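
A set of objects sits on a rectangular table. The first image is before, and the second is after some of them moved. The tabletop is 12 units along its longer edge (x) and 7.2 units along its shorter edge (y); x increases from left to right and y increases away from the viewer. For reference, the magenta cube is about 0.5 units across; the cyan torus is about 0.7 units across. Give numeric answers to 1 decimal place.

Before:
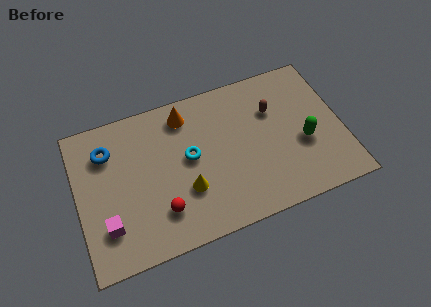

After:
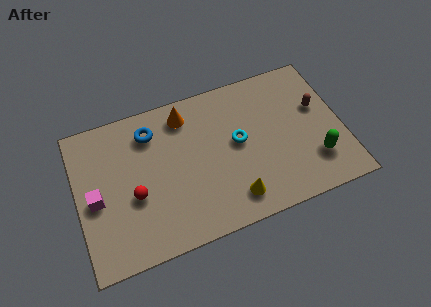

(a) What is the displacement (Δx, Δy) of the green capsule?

(0.4, -1.0)

The green capsule was at about (10.2, 2.9) and moved to about (10.6, 1.9).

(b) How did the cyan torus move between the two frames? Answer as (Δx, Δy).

(2.2, 0.0)

The cyan torus started near (5.1, 3.9) and ended near (7.3, 3.9).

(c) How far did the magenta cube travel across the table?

1.5

From (1.2, 1.9) to (0.8, 3.3), the magenta cube covered √(0.4² + 1.4²) ≈ 1.5 units.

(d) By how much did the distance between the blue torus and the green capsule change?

-1.0

Before: roughly 9.1 units apart; after: 8.1. That's 1.0 units closer together.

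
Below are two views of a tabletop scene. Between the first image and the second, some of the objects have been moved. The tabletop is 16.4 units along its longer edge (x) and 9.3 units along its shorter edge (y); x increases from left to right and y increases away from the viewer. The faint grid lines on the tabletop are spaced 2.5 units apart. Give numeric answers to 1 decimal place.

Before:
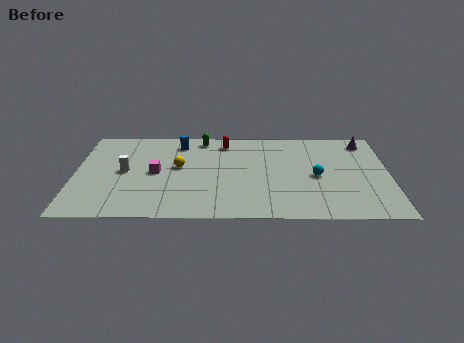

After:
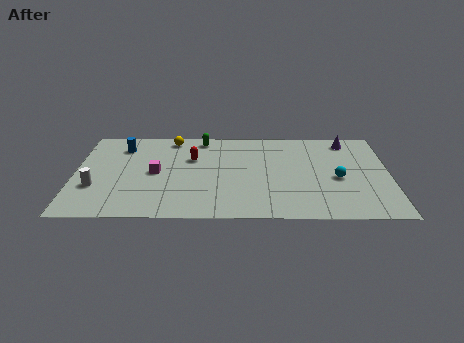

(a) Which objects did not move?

the magenta cube and the green capsule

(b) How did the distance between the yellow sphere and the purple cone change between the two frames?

-0.9

The distance was about 10.2 in the first image and 9.3 in the second, so they moved 0.9 units closer together.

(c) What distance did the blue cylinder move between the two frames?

3.0

From (5.4, 7.7) to (2.4, 7.3), the blue cylinder covered √(3.0² + 0.4²) ≈ 3.0 units.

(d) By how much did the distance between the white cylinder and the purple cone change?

+1.1

They were about 13.0 units apart before and 14.1 after — 1.1 units further apart.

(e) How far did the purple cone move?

0.9

The purple cone moved from about (15.2, 7.9) to (14.3, 8.0), a distance of √(0.9² + 0.1²) ≈ 0.9.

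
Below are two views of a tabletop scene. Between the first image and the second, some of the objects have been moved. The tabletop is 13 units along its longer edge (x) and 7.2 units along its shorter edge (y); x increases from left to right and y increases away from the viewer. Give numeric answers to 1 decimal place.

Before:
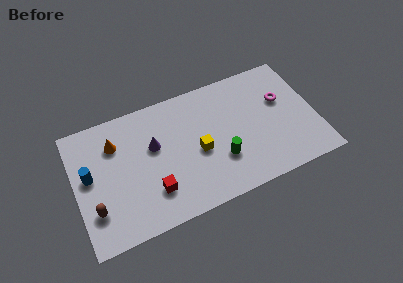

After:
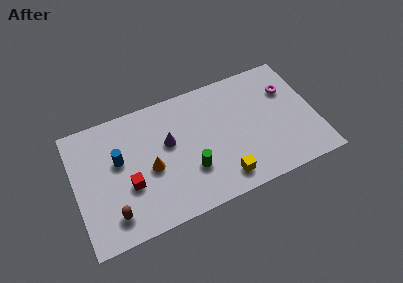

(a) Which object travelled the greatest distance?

the orange cone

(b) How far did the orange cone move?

2.7

The orange cone moved from about (2.3, 5.3) to (4.0, 3.2), a distance of √(1.7² + 2.1²) ≈ 2.7.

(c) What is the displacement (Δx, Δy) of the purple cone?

(0.8, -0.1)

The purple cone started near (4.3, 4.4) and ended near (5.1, 4.3).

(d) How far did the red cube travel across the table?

1.4

From (4.0, 1.9) to (2.8, 2.7), the red cube covered √(1.2² + 0.8²) ≈ 1.4 units.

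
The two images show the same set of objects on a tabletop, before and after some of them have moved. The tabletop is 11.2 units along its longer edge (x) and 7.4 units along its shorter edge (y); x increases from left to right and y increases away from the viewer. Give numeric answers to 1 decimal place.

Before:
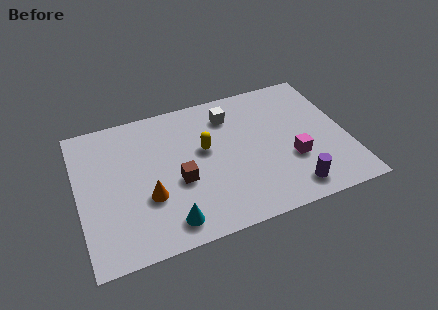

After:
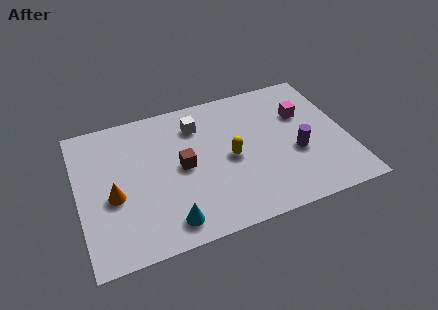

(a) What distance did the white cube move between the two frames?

1.4

From (6.5, 5.8) to (5.1, 5.7), the white cube covered √(1.4² + 0.1²) ≈ 1.4 units.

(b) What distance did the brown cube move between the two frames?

0.7

The brown cube moved from about (4.1, 3.0) to (4.3, 3.7), a distance of √(0.2² + 0.7²) ≈ 0.7.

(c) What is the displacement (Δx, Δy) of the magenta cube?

(0.7, 2.3)

The magenta cube started near (8.8, 2.6) and ended near (9.5, 4.9).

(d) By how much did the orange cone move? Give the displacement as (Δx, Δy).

(-1.4, 0.5)

From the two frames, the orange cone sits at roughly (2.8, 2.6) before and (1.4, 3.1) after.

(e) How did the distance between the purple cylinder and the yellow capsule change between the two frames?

-1.8

They were about 4.6 units apart before and 2.8 after — 1.8 units closer together.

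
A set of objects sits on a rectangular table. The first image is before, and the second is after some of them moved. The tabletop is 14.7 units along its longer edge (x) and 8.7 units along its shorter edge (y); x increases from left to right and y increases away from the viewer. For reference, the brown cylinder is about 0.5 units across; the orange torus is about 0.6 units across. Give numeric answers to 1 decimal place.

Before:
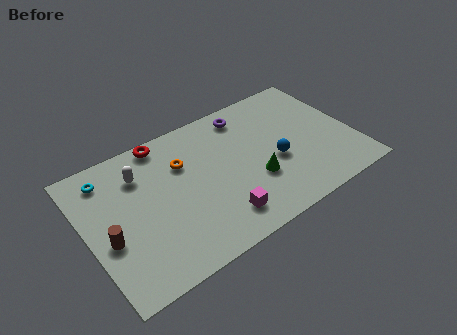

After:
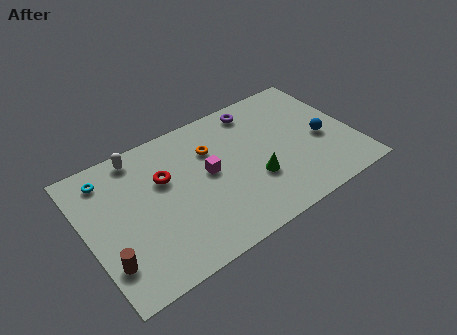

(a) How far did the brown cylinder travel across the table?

1.3

From (1.0, 3.5) to (0.8, 2.2), the brown cylinder covered √(0.2² + 1.3²) ≈ 1.3 units.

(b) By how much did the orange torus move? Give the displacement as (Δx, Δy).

(1.6, 0.1)

The orange torus was at about (5.5, 6.0) and moved to about (7.1, 6.1).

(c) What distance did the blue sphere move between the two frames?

2.7

The blue sphere moved from about (10.3, 3.6) to (13.0, 3.8), a distance of √(2.7² + 0.2²) ≈ 2.7.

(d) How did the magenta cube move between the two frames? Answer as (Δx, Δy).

(-0.1, 3.0)

The magenta cube started near (6.8, 1.7) and ended near (6.7, 4.7).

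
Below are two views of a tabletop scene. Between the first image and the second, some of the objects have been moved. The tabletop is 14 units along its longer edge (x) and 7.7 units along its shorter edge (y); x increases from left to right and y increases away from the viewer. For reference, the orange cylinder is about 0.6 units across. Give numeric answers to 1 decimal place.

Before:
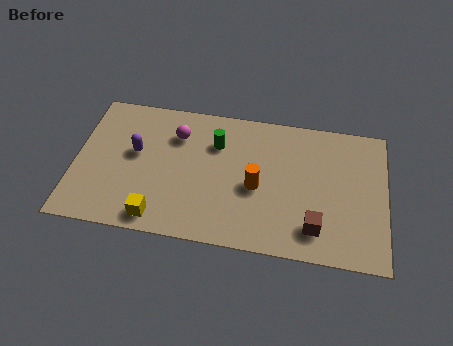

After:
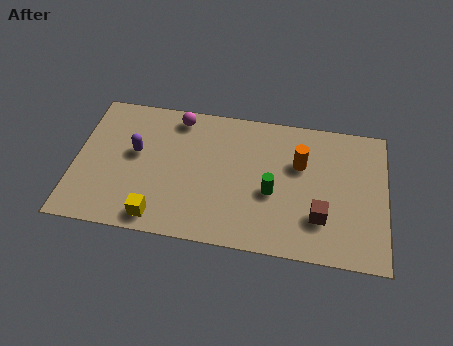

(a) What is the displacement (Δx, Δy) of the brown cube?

(0.2, 0.6)

From the two frames, the brown cube sits at roughly (10.9, 1.6) before and (11.1, 2.2) after.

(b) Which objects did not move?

the yellow cube and the purple capsule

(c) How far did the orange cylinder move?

2.5

From (8.2, 3.4) to (10.1, 5.0), the orange cylinder covered √(1.9² + 1.6²) ≈ 2.5 units.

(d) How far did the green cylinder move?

3.5

The green cylinder was near (6.3, 5.5) before and (8.9, 3.2) after, so it travelled √(2.6² + 2.3²) ≈ 3.5 units.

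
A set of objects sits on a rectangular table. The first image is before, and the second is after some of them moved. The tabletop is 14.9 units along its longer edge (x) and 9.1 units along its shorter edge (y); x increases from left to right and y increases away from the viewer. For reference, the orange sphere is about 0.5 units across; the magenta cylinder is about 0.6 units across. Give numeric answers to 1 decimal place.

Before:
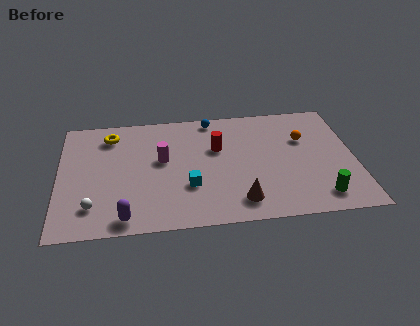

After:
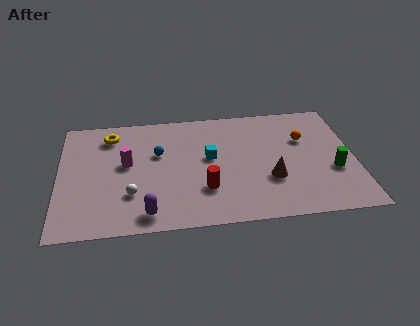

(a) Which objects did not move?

the orange sphere and the yellow torus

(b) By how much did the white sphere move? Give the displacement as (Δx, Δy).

(1.9, 0.7)

From the two frames, the white sphere sits at roughly (1.7, 2.0) before and (3.6, 2.7) after.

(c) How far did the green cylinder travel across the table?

2.1

From (13.0, 1.5) to (13.8, 3.4), the green cylinder covered √(0.8² + 1.9²) ≈ 2.1 units.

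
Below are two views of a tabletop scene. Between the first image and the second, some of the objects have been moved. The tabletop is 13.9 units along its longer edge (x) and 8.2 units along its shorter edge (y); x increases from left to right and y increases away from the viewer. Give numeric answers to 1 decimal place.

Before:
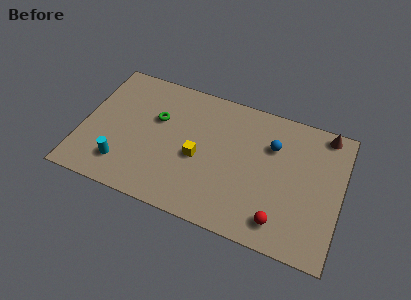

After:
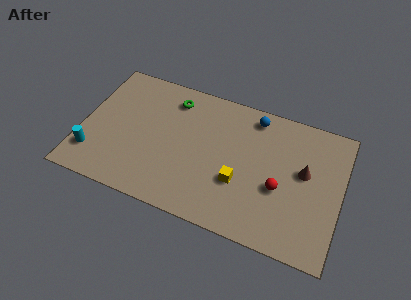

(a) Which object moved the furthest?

the brown cone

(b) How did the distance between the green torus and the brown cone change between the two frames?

-1.6

The distance was about 9.2 in the first image and 7.6 in the second, so they moved 1.6 units closer together.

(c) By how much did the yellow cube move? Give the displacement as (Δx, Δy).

(2.3, -0.7)

From the two frames, the yellow cube sits at roughly (6.3, 3.6) before and (8.6, 2.9) after.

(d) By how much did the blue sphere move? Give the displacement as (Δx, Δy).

(-1.1, 1.4)

From the two frames, the blue sphere sits at roughly (10.1, 5.7) before and (9.0, 7.1) after.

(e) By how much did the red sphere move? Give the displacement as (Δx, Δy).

(-0.2, 1.9)

The red sphere started near (10.9, 1.4) and ended near (10.7, 3.3).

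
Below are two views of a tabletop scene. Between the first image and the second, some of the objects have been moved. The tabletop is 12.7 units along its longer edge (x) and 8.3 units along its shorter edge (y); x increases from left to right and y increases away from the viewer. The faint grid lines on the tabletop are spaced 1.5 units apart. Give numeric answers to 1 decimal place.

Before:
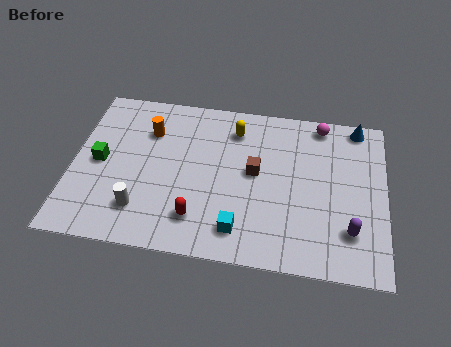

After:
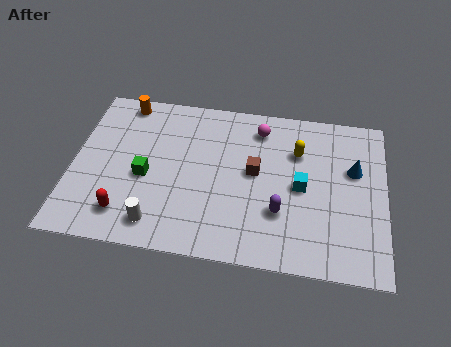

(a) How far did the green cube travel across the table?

2.0

From (1.1, 4.1) to (3.0, 3.6), the green cube covered √(1.9² + 0.5²) ≈ 2.0 units.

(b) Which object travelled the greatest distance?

the cyan cube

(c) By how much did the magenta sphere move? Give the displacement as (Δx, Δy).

(-2.5, -0.6)

From the two frames, the magenta sphere sits at roughly (10.0, 7.4) before and (7.5, 6.8) after.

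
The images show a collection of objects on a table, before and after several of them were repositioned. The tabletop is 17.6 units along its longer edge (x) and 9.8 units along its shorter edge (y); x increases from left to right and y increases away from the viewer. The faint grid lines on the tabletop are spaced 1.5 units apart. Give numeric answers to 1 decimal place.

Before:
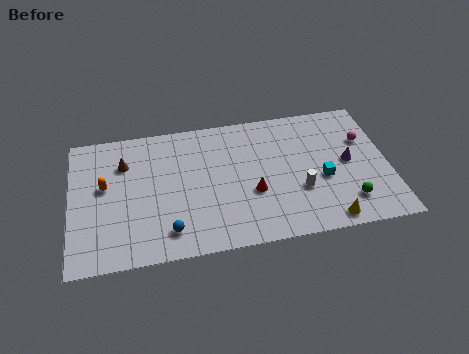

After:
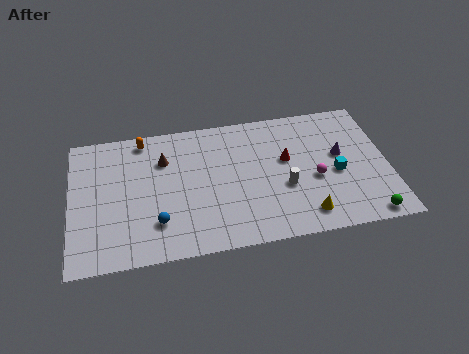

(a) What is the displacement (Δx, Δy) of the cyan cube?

(0.8, 0.3)

From the two frames, the cyan cube sits at roughly (13.9, 4.0) before and (14.7, 4.3) after.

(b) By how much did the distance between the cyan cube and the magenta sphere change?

-2.3

The distance was about 3.5 in the first image and 1.2 in the second, so they moved 2.3 units closer together.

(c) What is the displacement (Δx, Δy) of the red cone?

(2.0, 2.1)

From the two frames, the red cone sits at roughly (10.0, 3.7) before and (12.0, 5.8) after.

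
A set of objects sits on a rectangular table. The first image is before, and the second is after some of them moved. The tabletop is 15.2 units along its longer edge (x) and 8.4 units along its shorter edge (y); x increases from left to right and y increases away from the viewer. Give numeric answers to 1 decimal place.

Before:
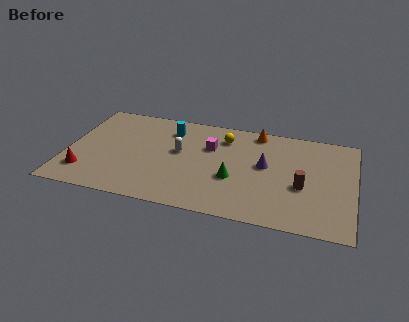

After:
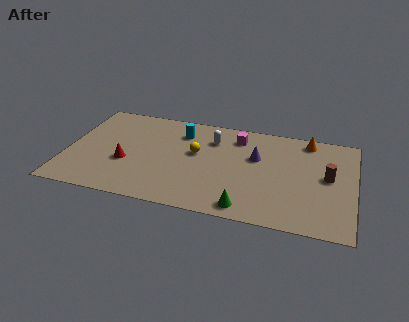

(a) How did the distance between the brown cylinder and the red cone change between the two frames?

-0.8

Before: roughly 11.5 units apart; after: 10.7. That's 0.8 units closer together.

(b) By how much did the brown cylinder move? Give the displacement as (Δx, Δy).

(1.3, 1.1)

The brown cylinder was at about (12.5, 3.4) and moved to about (13.8, 4.5).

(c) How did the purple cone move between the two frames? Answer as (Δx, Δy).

(-0.5, 0.6)

The purple cone started near (10.5, 4.7) and ended near (10.0, 5.3).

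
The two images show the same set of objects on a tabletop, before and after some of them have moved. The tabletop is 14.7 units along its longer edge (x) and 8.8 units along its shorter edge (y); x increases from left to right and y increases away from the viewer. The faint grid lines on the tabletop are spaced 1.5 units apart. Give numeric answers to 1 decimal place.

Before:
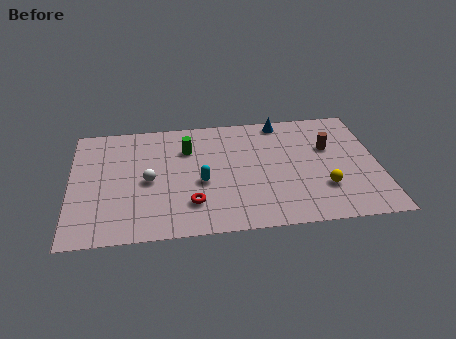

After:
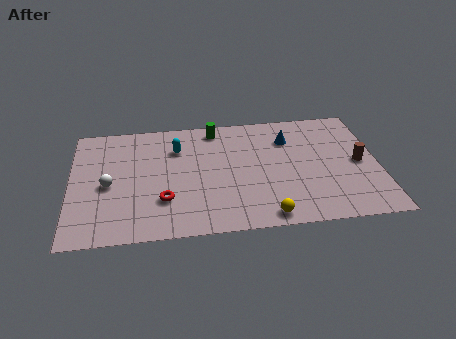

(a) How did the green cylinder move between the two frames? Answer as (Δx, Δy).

(1.4, 1.4)

The green cylinder started near (5.6, 6.3) and ended near (7.0, 7.7).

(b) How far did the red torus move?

1.4

The red torus moved from about (5.7, 2.2) to (4.4, 2.6), a distance of √(1.3² + 0.4²) ≈ 1.4.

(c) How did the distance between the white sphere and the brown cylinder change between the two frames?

+3.2

The distance was about 8.8 in the first image and 12.0 in the second, so they moved 3.2 units further apart.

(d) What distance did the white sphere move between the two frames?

1.9

The white sphere was near (3.7, 4.1) before and (1.8, 4.0) after, so it travelled √(1.9² + 0.1²) ≈ 1.9 units.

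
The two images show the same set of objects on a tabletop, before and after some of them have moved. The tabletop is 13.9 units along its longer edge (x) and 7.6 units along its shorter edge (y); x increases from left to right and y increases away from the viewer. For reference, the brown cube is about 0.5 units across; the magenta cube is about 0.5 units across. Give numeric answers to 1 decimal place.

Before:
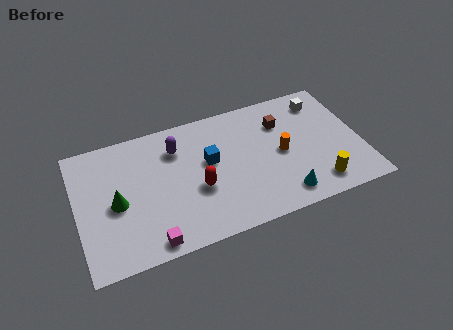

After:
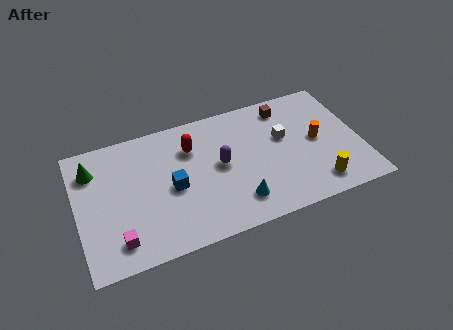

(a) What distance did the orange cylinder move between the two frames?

1.8

From (10.0, 3.7) to (11.8, 3.9), the orange cylinder covered √(1.8² + 0.2²) ≈ 1.8 units.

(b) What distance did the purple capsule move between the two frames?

2.6

From (5.0, 5.7) to (7.0, 4.0), the purple capsule covered √(2.0² + 1.7²) ≈ 2.6 units.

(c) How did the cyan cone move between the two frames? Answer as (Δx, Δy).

(-2.2, 0.4)

The cyan cone started near (9.8, 1.2) and ended near (7.6, 1.6).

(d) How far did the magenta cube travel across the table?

1.6

From (3.3, 0.8) to (1.8, 1.4), the magenta cube covered √(1.5² + 0.6²) ≈ 1.6 units.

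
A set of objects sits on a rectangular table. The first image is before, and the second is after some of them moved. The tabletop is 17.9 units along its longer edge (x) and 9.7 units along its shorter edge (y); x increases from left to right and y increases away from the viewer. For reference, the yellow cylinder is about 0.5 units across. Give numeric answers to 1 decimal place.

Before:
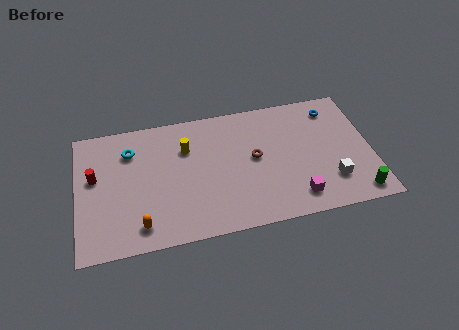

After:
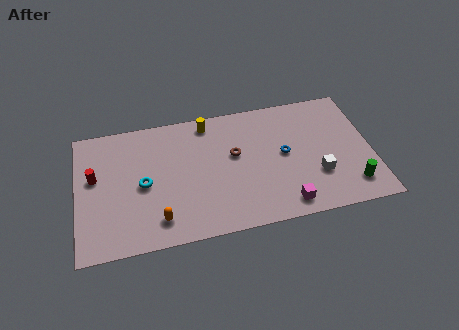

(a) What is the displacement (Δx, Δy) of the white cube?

(-0.8, 0.6)

The white cube was at about (15.3, 2.5) and moved to about (14.5, 3.1).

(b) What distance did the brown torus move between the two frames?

1.3

The brown torus moved from about (10.8, 5.2) to (9.6, 5.7), a distance of √(1.2² + 0.5²) ≈ 1.3.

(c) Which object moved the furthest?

the blue torus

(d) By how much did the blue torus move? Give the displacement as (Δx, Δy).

(-3.2, -2.9)

The blue torus was at about (15.8, 8.0) and moved to about (12.6, 5.1).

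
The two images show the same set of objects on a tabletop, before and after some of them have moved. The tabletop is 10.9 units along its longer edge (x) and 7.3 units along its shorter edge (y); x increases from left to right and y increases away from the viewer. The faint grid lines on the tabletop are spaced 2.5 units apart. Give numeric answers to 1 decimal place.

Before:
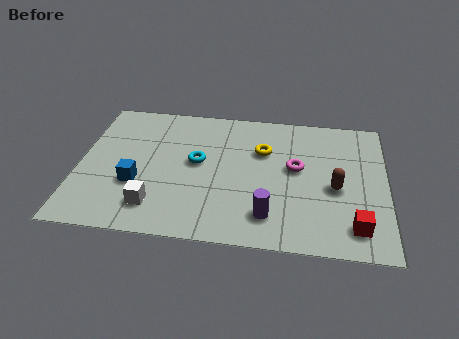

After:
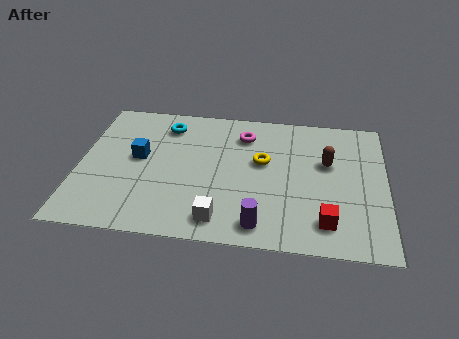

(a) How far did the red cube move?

1.0

From (9.8, 1.3) to (8.8, 1.4), the red cube covered √(1.0² + 0.1²) ≈ 1.0 units.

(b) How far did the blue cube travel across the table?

1.4

From (2.1, 2.6) to (2.1, 4.0), the blue cube covered √(0.0² + 1.4²) ≈ 1.4 units.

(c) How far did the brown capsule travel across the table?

1.3

The brown capsule moved from about (9.1, 3.2) to (8.8, 4.5), a distance of √(0.3² + 1.3²) ≈ 1.3.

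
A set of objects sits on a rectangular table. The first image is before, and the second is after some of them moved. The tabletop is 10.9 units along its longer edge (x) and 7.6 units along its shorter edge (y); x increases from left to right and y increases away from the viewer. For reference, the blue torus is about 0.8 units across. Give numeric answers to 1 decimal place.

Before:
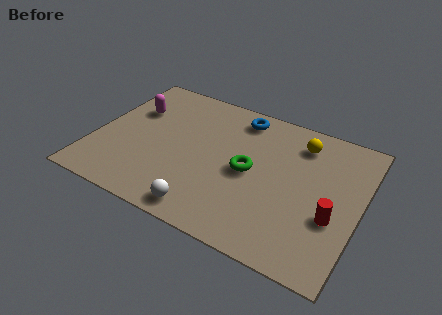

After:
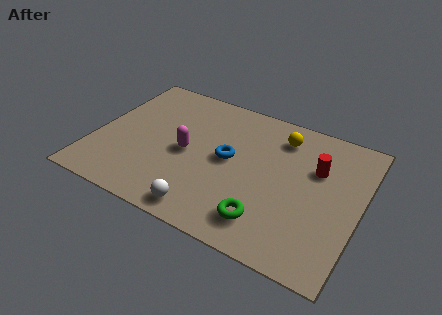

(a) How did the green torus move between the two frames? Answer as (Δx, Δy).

(1.0, -2.2)

The green torus was at about (6.4, 3.7) and moved to about (7.4, 1.5).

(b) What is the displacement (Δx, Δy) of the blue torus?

(-0.1, -2.5)

The blue torus started near (5.6, 6.5) and ended near (5.5, 4.0).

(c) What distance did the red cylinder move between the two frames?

2.4

The red cylinder was near (9.9, 2.8) before and (9.0, 5.0) after, so it travelled √(0.9² + 2.2²) ≈ 2.4 units.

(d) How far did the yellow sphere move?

0.8

From (8.2, 6.1) to (7.4, 6.1), the yellow sphere covered √(0.8² + 0.0²) ≈ 0.8 units.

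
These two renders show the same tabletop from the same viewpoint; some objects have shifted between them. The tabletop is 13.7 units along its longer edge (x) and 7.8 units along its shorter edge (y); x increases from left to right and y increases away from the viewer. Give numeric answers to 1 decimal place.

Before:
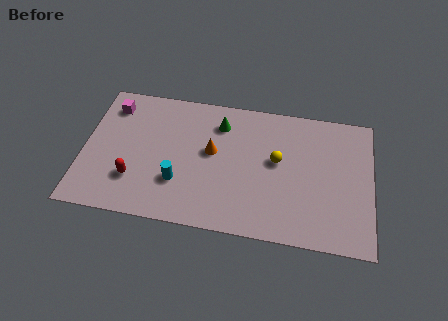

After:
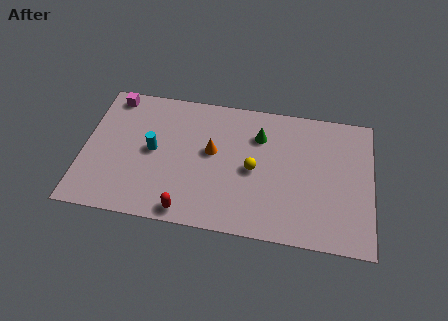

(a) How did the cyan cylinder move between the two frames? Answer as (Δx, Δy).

(-1.3, 1.6)

From the two frames, the cyan cylinder sits at roughly (4.6, 2.4) before and (3.3, 4.0) after.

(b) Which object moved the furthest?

the red capsule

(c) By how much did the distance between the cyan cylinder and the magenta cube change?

-1.6

They were about 5.2 units apart before and 3.6 after — 1.6 units closer together.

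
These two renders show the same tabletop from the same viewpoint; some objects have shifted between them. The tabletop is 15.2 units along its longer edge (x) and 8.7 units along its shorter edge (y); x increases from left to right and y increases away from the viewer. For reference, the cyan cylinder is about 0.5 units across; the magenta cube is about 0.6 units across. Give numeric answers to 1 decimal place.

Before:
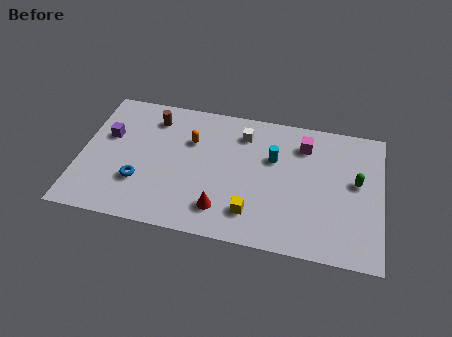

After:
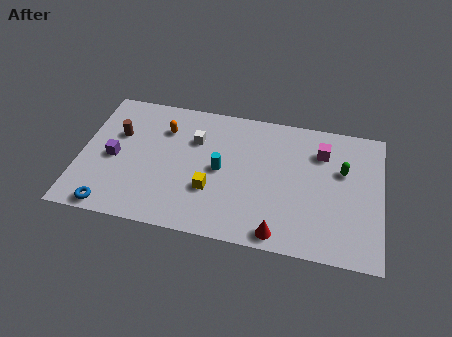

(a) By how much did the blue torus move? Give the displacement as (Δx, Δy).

(-1.3, -1.9)

The blue torus was at about (3.1, 2.7) and moved to about (1.8, 0.8).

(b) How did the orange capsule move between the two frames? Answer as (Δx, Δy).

(-1.4, 0.5)

The orange capsule started near (5.5, 5.9) and ended near (4.1, 6.4).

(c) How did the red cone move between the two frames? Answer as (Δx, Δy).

(2.9, -0.9)

The red cone was at about (7.3, 1.8) and moved to about (10.2, 0.9).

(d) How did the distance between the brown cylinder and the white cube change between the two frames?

-0.7

They were about 4.6 units apart before and 3.9 after — 0.7 units closer together.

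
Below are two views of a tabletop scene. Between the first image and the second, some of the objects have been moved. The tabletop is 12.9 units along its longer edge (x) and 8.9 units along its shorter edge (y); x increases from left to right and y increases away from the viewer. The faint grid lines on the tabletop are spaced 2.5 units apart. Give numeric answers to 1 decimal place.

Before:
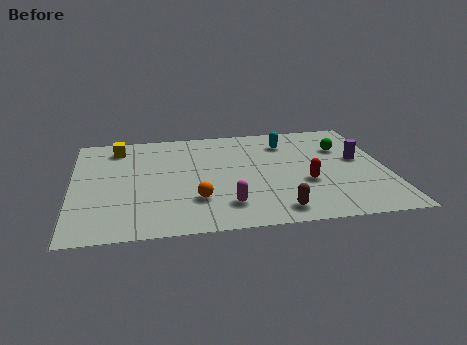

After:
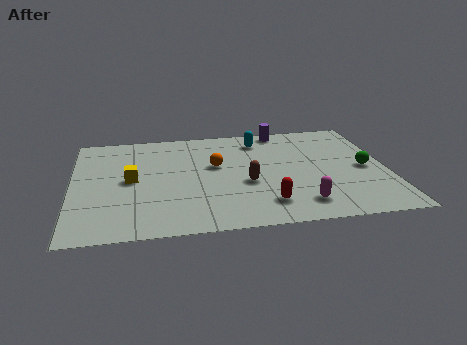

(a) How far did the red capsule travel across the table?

2.3

The red capsule moved from about (9.5, 3.3) to (7.8, 1.8), a distance of √(1.7² + 1.5²) ≈ 2.3.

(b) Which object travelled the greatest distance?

the purple cylinder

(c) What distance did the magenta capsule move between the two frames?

3.0

From (6.2, 1.9) to (9.2, 1.6), the magenta capsule covered √(3.0² + 0.3²) ≈ 3.0 units.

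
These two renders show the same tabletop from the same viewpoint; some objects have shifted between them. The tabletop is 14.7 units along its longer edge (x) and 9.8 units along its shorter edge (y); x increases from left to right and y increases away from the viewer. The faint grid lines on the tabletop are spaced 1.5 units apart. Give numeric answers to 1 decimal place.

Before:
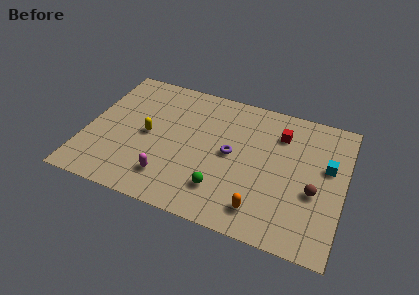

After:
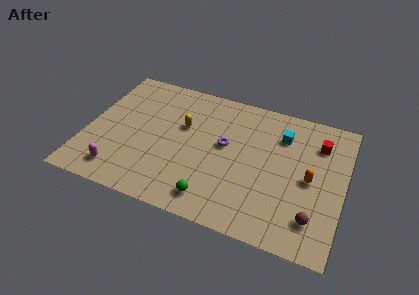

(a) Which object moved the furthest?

the orange capsule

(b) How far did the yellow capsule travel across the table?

2.3

The yellow capsule moved from about (3.5, 4.8) to (5.4, 6.1), a distance of √(1.9² + 1.3²) ≈ 2.3.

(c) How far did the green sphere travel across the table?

0.9

The green sphere moved from about (8.0, 2.3) to (7.6, 1.5), a distance of √(0.4² + 0.8²) ≈ 0.9.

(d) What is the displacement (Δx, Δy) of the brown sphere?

(0.1, -1.8)

The brown sphere was at about (13.1, 3.9) and moved to about (13.2, 2.1).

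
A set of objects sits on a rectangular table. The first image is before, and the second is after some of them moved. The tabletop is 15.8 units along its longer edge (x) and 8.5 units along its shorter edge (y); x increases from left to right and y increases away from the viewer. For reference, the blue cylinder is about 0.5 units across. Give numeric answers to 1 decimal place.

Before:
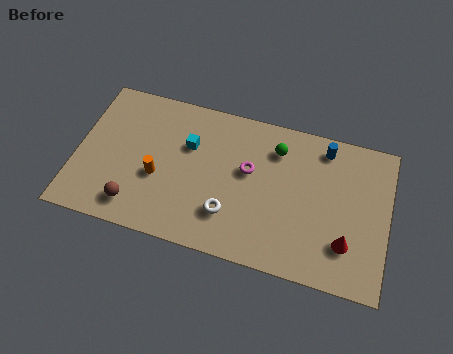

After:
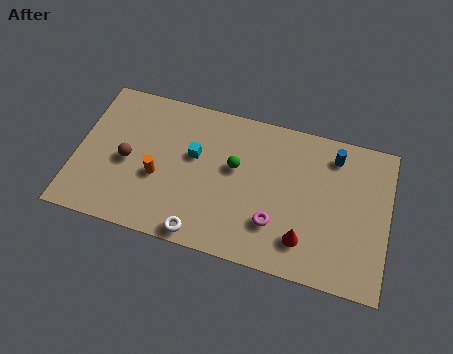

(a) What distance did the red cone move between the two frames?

2.1

The red cone moved from about (13.8, 2.3) to (11.7, 1.9), a distance of √(2.1² + 0.4²) ≈ 2.1.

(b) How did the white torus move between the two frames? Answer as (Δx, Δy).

(-1.3, -1.5)

From the two frames, the white torus sits at roughly (7.9, 2.3) before and (6.6, 0.8) after.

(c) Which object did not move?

the orange cylinder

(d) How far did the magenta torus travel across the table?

3.0

The magenta torus moved from about (8.7, 5.0) to (10.2, 2.4), a distance of √(1.5² + 2.6²) ≈ 3.0.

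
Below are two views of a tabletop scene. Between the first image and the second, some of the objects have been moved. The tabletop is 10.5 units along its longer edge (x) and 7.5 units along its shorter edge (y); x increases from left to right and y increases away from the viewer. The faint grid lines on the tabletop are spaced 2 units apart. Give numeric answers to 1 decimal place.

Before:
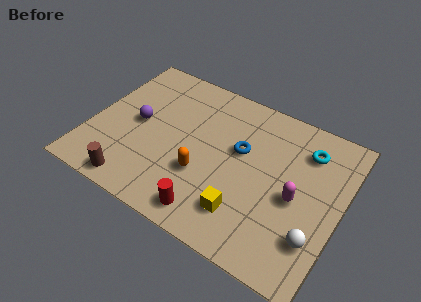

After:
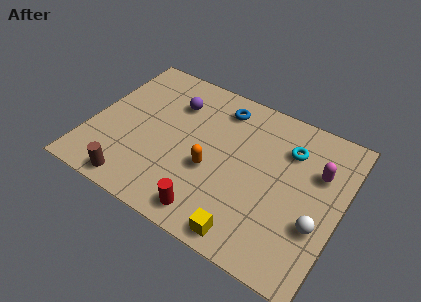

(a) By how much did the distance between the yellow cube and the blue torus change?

+2.9

The distance was about 2.9 in the first image and 5.8 in the second, so they moved 2.9 units further apart.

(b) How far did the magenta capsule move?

1.7

The magenta capsule was near (8.7, 3.4) before and (9.4, 5.0) after, so it travelled √(0.7² + 1.6²) ≈ 1.7 units.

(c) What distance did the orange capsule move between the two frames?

0.5

The orange capsule was near (4.9, 2.6) before and (5.2, 3.0) after, so it travelled √(0.3² + 0.4²) ≈ 0.5 units.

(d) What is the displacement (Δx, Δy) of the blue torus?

(-1.1, 1.7)

The blue torus started near (6.2, 4.5) and ended near (5.1, 6.2).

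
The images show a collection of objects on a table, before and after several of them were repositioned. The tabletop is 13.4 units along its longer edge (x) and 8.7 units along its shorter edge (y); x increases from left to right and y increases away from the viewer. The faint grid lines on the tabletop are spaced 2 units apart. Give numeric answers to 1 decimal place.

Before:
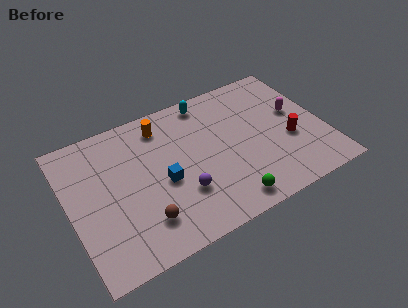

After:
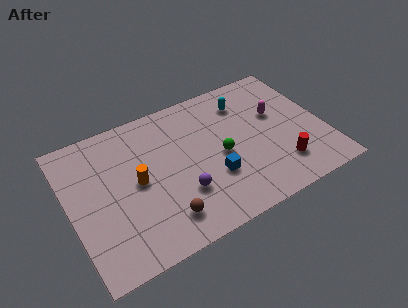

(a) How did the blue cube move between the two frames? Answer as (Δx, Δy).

(2.5, -0.9)

The blue cube started near (4.8, 3.8) and ended near (7.3, 2.9).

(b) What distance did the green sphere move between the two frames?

2.9

The green sphere was near (7.8, 1.1) before and (7.9, 4.0) after, so it travelled √(0.1² + 2.9²) ≈ 2.9 units.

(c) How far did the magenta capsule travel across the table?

1.0

The magenta capsule moved from about (12.1, 5.0) to (11.1, 5.3), a distance of √(1.0² + 0.3²) ≈ 1.0.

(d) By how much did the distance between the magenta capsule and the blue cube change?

-2.9

The distance was about 7.4 in the first image and 4.5 in the second, so they moved 2.9 units closer together.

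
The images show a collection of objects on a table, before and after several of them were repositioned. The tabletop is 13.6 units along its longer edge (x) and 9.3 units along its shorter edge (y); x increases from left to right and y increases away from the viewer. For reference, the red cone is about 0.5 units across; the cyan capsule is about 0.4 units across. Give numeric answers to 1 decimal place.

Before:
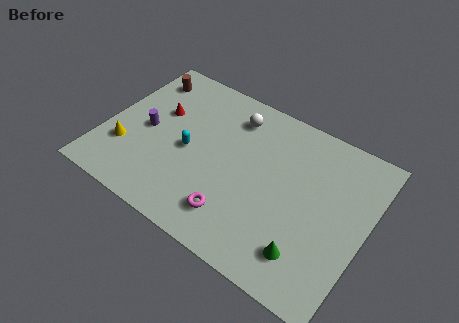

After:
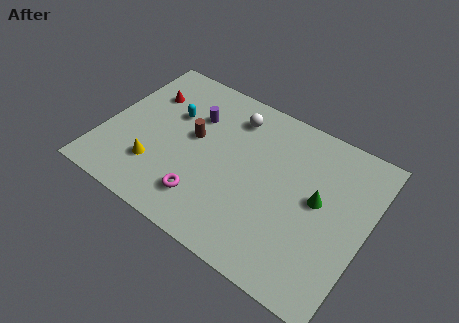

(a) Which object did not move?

the white sphere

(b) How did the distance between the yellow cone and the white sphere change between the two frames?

-0.9

Before: roughly 6.8 units apart; after: 5.9. That's 0.9 units closer together.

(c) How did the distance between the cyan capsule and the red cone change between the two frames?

-0.8

They were about 2.4 units apart before and 1.6 after — 0.8 units closer together.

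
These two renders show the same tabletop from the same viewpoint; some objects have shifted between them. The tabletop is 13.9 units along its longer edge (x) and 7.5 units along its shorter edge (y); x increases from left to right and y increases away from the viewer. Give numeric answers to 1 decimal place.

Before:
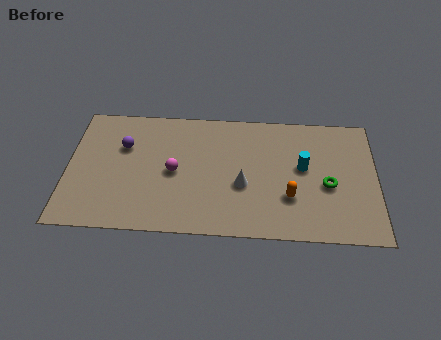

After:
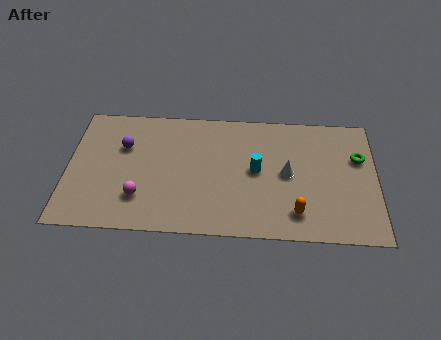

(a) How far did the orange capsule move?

0.9

The orange capsule moved from about (10.0, 2.4) to (10.3, 1.5), a distance of √(0.3² + 0.9²) ≈ 0.9.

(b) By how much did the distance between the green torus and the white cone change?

-0.4

They were about 3.8 units apart before and 3.4 after — 0.4 units closer together.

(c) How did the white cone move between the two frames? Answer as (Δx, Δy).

(2.0, 0.8)

The white cone started near (7.9, 3.0) and ended near (9.9, 3.8).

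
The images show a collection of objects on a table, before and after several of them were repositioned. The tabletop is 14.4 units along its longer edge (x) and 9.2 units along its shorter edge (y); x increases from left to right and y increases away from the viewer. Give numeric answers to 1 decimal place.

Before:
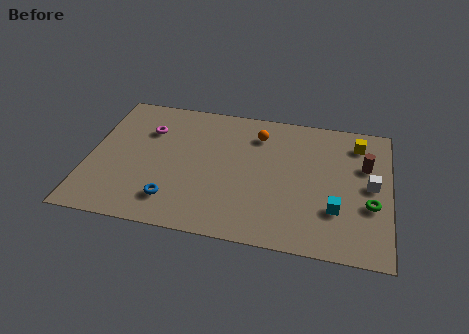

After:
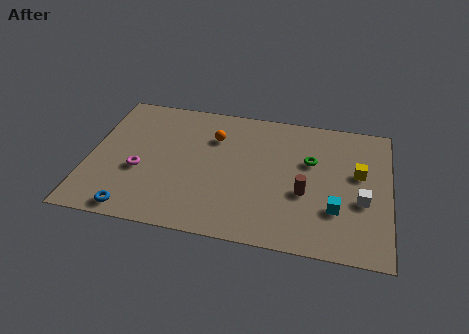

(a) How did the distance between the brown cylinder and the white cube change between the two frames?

+1.4

The distance was about 1.3 in the first image and 2.7 in the second, so they moved 1.4 units further apart.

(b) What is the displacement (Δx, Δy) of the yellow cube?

(0.1, -2.1)

The yellow cube started near (12.8, 7.5) and ended near (12.9, 5.4).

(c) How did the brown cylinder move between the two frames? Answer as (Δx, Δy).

(-2.8, -2.4)

The brown cylinder was at about (13.2, 6.0) and moved to about (10.4, 3.6).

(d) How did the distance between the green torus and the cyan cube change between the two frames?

+1.6

Before: roughly 1.7 units apart; after: 3.3. That's 1.6 units further apart.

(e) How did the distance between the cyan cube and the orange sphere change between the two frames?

+1.2

The distance was about 5.9 in the first image and 7.1 in the second, so they moved 1.2 units further apart.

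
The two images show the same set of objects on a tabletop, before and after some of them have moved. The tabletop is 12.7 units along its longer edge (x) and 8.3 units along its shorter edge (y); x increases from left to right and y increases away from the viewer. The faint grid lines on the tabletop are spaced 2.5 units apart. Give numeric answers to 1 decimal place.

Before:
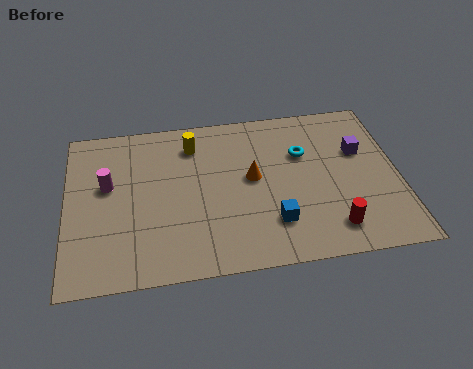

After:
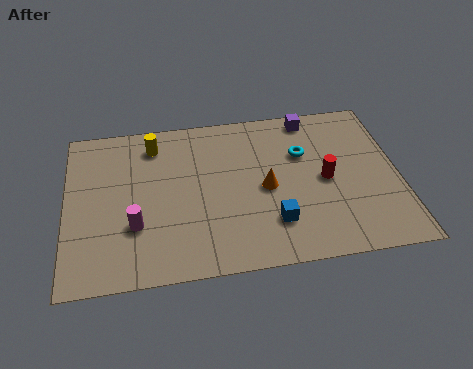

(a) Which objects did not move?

the cyan torus and the blue cube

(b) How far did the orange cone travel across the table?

0.8

The orange cone moved from about (7.1, 4.5) to (7.6, 3.9), a distance of √(0.5² + 0.6²) ≈ 0.8.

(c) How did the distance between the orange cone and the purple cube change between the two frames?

-0.3

They were about 4.3 units apart before and 4.0 after — 0.3 units closer together.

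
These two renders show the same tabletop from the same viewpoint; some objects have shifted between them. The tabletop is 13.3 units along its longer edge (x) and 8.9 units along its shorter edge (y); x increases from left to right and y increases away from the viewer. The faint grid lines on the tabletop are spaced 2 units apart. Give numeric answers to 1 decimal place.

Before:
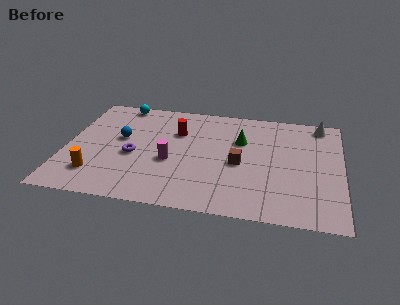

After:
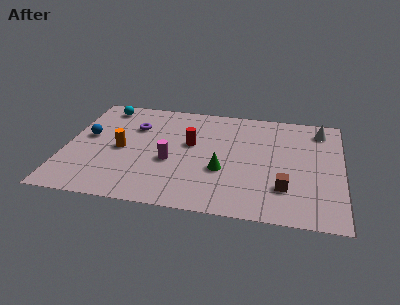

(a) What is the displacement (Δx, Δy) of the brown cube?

(2.2, -1.6)

The brown cube was at about (8.4, 4.0) and moved to about (10.6, 2.4).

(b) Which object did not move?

the magenta cylinder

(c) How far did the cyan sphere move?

0.9

The cyan sphere was near (2.4, 8.1) before and (1.6, 7.7) after, so it travelled √(0.8² + 0.4²) ≈ 0.9 units.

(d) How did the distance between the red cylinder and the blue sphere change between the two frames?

+2.1

The distance was about 2.9 in the first image and 5.0 in the second, so they moved 2.1 units further apart.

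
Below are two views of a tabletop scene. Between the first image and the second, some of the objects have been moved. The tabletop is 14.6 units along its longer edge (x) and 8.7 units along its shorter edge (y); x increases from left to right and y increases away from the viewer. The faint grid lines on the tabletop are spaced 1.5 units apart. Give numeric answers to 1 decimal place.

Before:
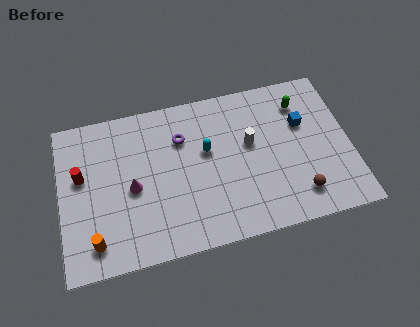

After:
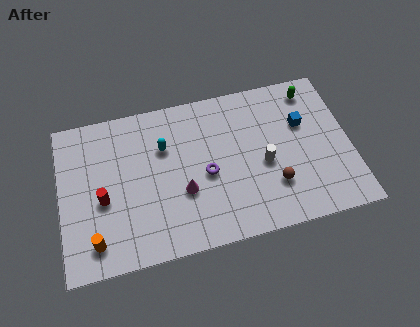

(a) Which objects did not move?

the orange cylinder and the blue cube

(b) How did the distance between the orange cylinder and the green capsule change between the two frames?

+0.8

They were about 11.9 units apart before and 12.7 after — 0.8 units further apart.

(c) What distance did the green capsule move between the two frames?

0.8

From (12.3, 6.8) to (12.9, 7.4), the green capsule covered √(0.6² + 0.6²) ≈ 0.8 units.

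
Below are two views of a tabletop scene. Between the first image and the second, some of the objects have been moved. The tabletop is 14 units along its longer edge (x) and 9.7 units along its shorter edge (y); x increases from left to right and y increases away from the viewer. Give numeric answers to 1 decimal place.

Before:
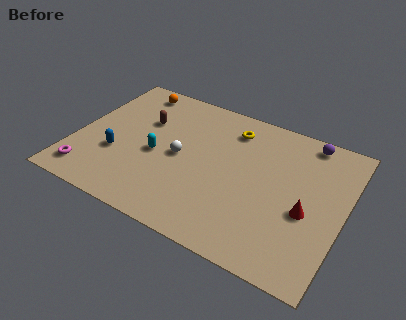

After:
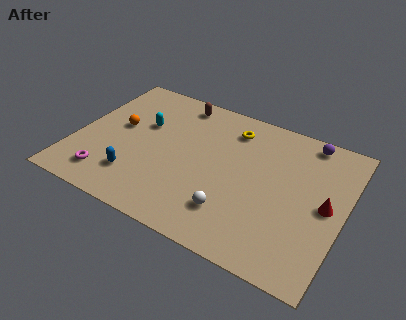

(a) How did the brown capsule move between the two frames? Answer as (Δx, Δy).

(1.5, 2.1)

The brown capsule was at about (3.3, 6.4) and moved to about (4.8, 8.5).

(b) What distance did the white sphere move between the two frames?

3.9

The white sphere was near (5.5, 4.7) before and (8.6, 2.3) after, so it travelled √(3.1² + 2.4²) ≈ 3.9 units.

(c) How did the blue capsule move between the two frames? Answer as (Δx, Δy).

(1.2, -1.1)

The blue capsule started near (2.3, 3.4) and ended near (3.5, 2.3).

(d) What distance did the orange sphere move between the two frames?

3.1

The orange sphere moved from about (2.3, 8.5) to (2.1, 5.4), a distance of √(0.2² + 3.1²) ≈ 3.1.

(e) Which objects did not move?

the yellow torus and the purple sphere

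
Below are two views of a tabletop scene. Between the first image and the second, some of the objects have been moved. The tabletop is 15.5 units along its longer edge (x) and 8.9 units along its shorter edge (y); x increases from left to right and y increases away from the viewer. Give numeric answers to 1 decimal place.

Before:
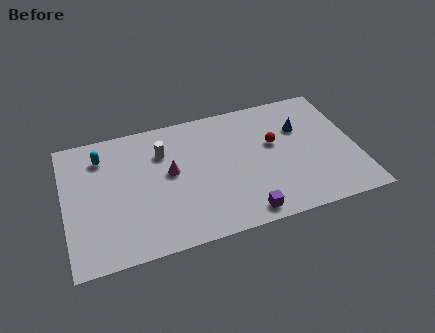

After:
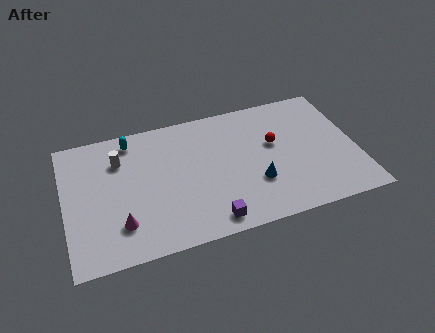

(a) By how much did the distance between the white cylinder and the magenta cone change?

+2.8

They were about 1.5 units apart before and 4.3 after — 2.8 units further apart.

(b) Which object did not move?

the red sphere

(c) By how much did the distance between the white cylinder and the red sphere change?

+2.3

The distance was about 6.0 in the first image and 8.3 in the second, so they moved 2.3 units further apart.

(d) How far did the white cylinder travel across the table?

2.3

From (5.3, 6.4) to (3.0, 6.5), the white cylinder covered √(2.3² + 0.1²) ≈ 2.3 units.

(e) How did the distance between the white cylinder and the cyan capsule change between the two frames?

-1.9

The distance was about 3.3 in the first image and 1.4 in the second, so they moved 1.9 units closer together.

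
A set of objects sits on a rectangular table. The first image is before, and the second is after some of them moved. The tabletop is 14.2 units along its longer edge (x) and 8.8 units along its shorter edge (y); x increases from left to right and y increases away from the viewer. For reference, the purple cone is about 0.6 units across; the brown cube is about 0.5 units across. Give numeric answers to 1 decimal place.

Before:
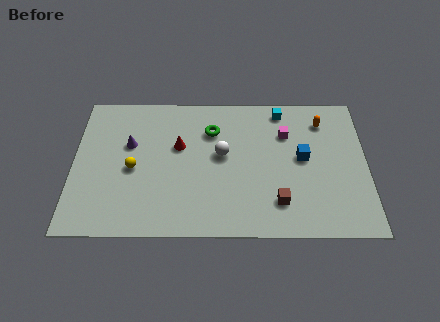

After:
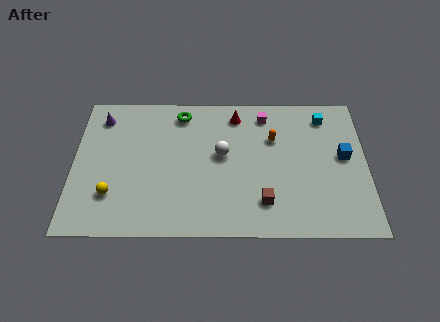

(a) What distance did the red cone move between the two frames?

3.4

From (5.1, 5.4) to (7.9, 7.4), the red cone covered √(2.8² + 2.0²) ≈ 3.4 units.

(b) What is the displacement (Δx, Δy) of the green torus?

(-1.5, 1.1)

The green torus started near (6.7, 6.4) and ended near (5.2, 7.5).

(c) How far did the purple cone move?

2.2

The purple cone moved from about (2.7, 5.5) to (1.3, 7.2), a distance of √(1.4² + 1.7²) ≈ 2.2.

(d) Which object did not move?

the white sphere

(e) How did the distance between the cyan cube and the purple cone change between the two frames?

+3.2

Before: roughly 7.7 units apart; after: 10.9. That's 3.2 units further apart.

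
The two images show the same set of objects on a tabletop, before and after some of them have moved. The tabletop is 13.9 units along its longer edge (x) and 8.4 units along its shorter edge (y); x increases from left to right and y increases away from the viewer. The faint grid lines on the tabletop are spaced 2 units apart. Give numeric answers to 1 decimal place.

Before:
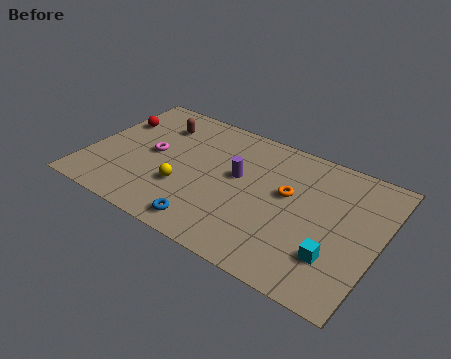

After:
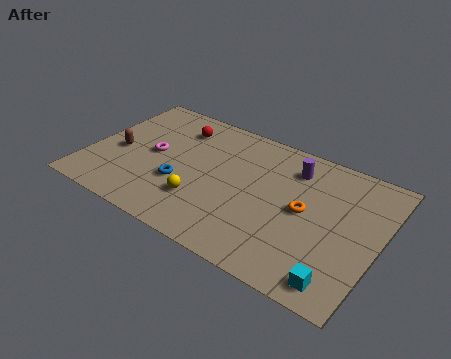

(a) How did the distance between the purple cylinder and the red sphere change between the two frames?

-0.6

Before: roughly 6.3 units apart; after: 5.7. That's 0.6 units closer together.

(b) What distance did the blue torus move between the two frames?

2.5

From (6.3, 1.1) to (4.6, 3.0), the blue torus covered √(1.7² + 1.9²) ≈ 2.5 units.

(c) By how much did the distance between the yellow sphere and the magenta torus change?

+1.0

The distance was about 2.3 in the first image and 3.3 in the second, so they moved 1.0 units further apart.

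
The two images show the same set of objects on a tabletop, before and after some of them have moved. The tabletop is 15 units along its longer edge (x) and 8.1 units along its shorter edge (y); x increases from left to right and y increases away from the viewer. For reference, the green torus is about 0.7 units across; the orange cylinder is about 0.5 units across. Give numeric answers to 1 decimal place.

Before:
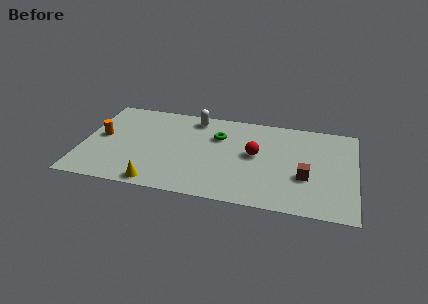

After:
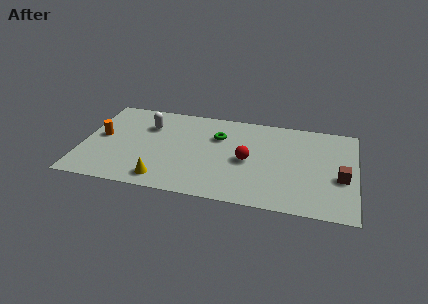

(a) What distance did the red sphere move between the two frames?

0.7

The red sphere moved from about (9.5, 4.4) to (9.1, 3.8), a distance of √(0.4² + 0.6²) ≈ 0.7.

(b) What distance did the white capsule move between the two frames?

2.8

The white capsule moved from about (6.0, 7.0) to (3.5, 5.8), a distance of √(2.5² + 1.2²) ≈ 2.8.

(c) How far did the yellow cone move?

0.5

The yellow cone moved from about (4.3, 0.8) to (4.6, 1.2), a distance of √(0.3² + 0.4²) ≈ 0.5.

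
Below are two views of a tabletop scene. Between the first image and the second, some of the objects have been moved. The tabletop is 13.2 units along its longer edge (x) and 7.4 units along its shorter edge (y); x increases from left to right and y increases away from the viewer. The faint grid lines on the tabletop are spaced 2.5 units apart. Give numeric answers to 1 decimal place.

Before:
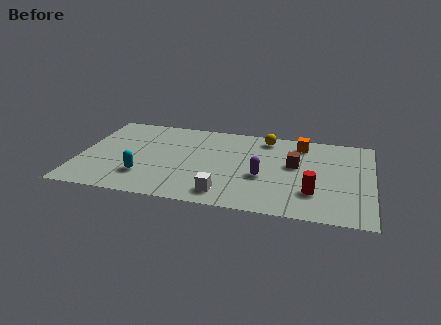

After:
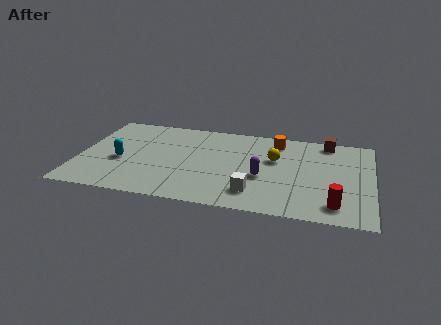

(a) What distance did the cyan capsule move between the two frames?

1.6

The cyan capsule was near (3.0, 2.0) before and (1.9, 3.1) after, so it travelled √(1.1² + 1.1²) ≈ 1.6 units.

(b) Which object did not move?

the purple capsule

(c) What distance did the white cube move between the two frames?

1.4

The white cube was near (6.7, 1.2) before and (8.0, 1.6) after, so it travelled √(1.3² + 0.4²) ≈ 1.4 units.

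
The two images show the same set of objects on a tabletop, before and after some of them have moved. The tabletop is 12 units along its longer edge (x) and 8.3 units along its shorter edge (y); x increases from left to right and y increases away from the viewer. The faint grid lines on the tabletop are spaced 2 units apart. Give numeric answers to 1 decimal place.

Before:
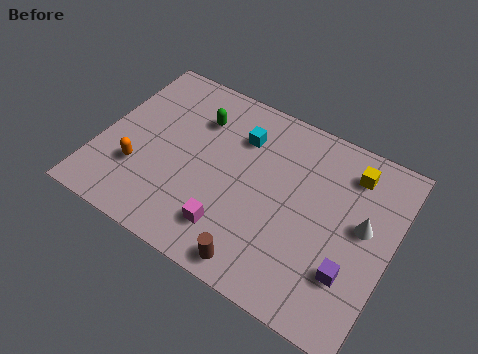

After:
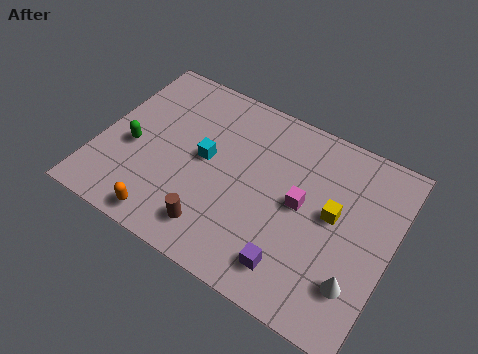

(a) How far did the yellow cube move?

2.2

The yellow cube was near (10.0, 6.7) before and (9.6, 4.5) after, so it travelled √(0.4² + 2.2²) ≈ 2.2 units.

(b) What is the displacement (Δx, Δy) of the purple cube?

(-2.2, -0.9)

The purple cube started near (10.6, 2.4) and ended near (8.4, 1.5).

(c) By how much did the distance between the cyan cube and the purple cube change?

-1.3

Before: roughly 6.3 units apart; after: 5.0. That's 1.3 units closer together.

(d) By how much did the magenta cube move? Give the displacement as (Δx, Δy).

(2.5, 2.5)

The magenta cube was at about (5.8, 1.8) and moved to about (8.3, 4.3).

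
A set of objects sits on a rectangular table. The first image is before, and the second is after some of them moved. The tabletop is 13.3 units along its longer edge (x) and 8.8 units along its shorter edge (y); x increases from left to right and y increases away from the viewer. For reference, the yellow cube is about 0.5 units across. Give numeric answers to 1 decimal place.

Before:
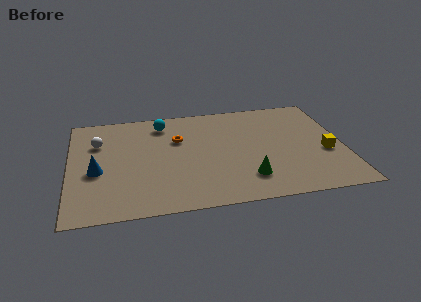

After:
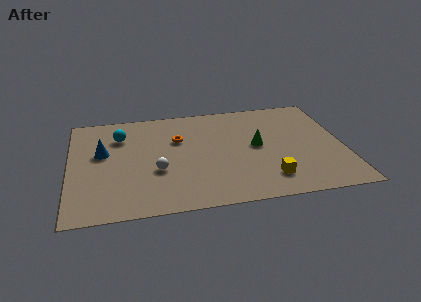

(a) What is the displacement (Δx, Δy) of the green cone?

(0.6, 2.6)

From the two frames, the green cone sits at roughly (8.5, 2.0) before and (9.1, 4.6) after.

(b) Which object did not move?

the orange torus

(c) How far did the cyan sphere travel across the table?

2.2

From (4.6, 7.3) to (2.5, 6.5), the cyan sphere covered √(2.1² + 0.8²) ≈ 2.2 units.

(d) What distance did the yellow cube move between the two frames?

3.4

From (12.4, 3.5) to (9.5, 1.8), the yellow cube covered √(2.9² + 1.7²) ≈ 3.4 units.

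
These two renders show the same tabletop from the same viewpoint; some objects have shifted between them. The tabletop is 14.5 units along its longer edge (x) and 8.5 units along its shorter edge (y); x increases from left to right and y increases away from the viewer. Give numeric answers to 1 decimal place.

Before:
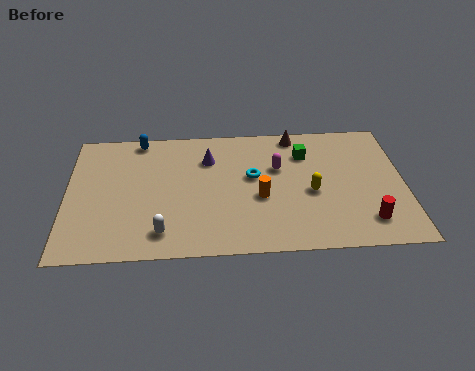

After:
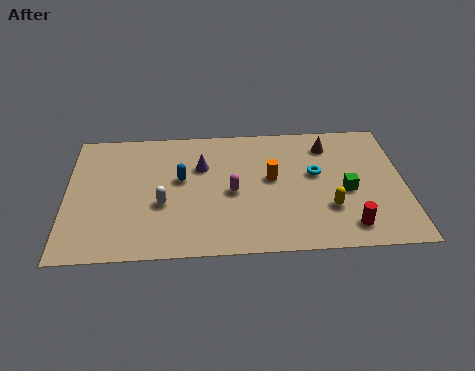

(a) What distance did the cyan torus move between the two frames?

2.7

From (8.0, 4.9) to (10.7, 4.9), the cyan torus covered √(2.7² + 0.0²) ≈ 2.7 units.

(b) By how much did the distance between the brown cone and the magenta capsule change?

+2.8

Before: roughly 2.3 units apart; after: 5.1. That's 2.8 units further apart.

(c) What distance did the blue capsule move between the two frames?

3.3

The blue capsule moved from about (3.1, 7.7) to (4.9, 4.9), a distance of √(1.8² + 2.8²) ≈ 3.3.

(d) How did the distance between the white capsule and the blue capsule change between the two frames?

-4.5

The distance was about 6.3 in the first image and 1.8 in the second, so they moved 4.5 units closer together.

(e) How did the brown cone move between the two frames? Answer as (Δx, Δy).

(1.4, -0.8)

The brown cone started near (9.9, 7.6) and ended near (11.3, 6.8).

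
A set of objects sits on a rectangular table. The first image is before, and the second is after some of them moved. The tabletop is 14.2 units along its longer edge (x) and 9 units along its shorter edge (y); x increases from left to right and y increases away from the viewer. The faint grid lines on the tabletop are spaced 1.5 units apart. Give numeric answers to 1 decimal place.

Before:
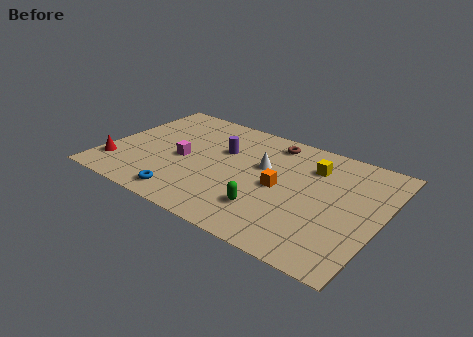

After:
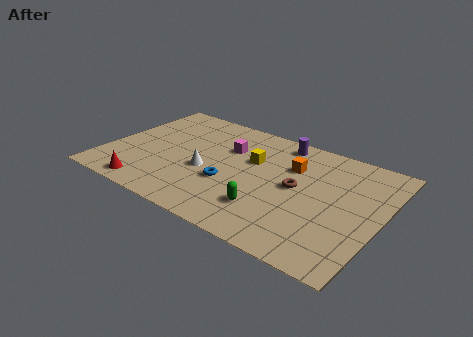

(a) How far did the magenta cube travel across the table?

2.8

The magenta cube was near (4.0, 4.1) before and (6.0, 6.1) after, so it travelled √(2.0² + 2.0²) ≈ 2.8 units.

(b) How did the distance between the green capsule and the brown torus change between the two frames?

-2.8

Before: roughly 5.4 units apart; after: 2.6. That's 2.8 units closer together.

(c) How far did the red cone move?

2.1

From (0.8, 2.0) to (2.7, 1.0), the red cone covered √(1.9² + 1.0²) ≈ 2.1 units.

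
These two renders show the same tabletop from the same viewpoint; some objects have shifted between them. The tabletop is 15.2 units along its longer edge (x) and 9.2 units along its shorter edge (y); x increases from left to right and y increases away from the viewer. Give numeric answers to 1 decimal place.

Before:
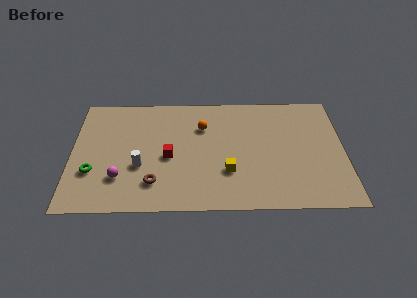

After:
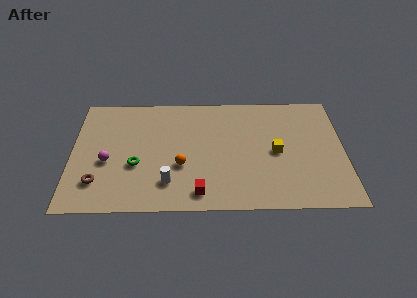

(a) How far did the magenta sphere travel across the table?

1.5

The magenta sphere moved from about (2.7, 2.5) to (2.0, 3.8), a distance of √(0.7² + 1.3²) ≈ 1.5.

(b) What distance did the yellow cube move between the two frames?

3.1

From (8.7, 2.9) to (11.4, 4.4), the yellow cube covered √(2.7² + 1.5²) ≈ 3.1 units.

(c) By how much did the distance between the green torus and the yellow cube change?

+0.4

Before: roughly 7.5 units apart; after: 7.9. That's 0.4 units further apart.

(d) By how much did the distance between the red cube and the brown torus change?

+3.5

They were about 2.2 units apart before and 5.7 after — 3.5 units further apart.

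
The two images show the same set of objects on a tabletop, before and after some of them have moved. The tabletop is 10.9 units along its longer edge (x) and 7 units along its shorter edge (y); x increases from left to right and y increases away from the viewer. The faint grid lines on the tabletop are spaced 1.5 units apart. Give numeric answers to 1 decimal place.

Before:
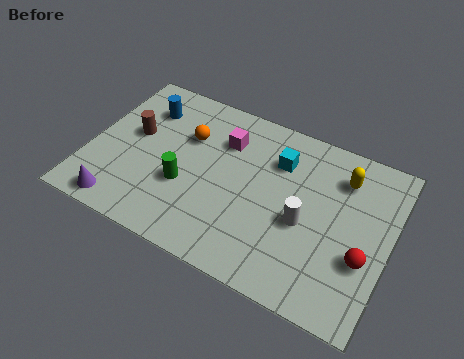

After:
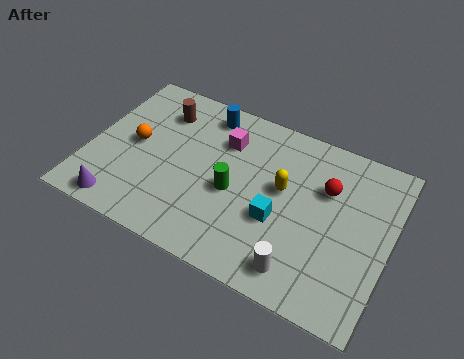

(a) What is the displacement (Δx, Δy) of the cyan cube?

(0.3, -2.4)

The cyan cube was at about (6.7, 5.1) and moved to about (7.0, 2.7).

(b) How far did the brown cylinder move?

1.6

From (1.5, 4.0) to (2.3, 5.4), the brown cylinder covered √(0.8² + 1.4²) ≈ 1.6 units.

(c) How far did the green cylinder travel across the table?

1.8

The green cylinder moved from about (3.6, 2.6) to (5.3, 3.1), a distance of √(1.7² + 0.5²) ≈ 1.8.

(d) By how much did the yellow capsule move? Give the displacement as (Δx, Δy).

(-2.0, -1.4)

From the two frames, the yellow capsule sits at roughly (9.0, 5.4) before and (7.0, 4.0) after.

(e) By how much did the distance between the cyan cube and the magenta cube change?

+1.3

They were about 2.0 units apart before and 3.3 after — 1.3 units further apart.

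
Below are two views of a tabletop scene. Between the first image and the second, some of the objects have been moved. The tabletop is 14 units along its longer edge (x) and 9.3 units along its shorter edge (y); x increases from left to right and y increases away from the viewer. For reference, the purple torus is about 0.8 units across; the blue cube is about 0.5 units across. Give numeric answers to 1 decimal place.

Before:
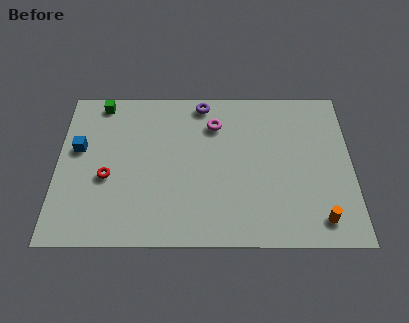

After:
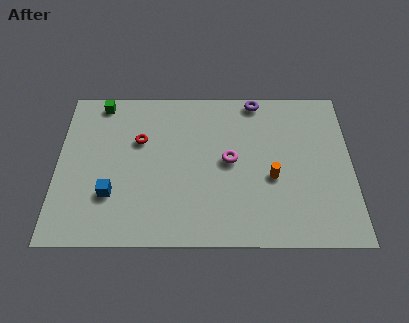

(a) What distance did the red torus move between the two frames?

2.7

The red torus moved from about (2.4, 3.8) to (3.9, 6.0), a distance of √(1.5² + 2.2²) ≈ 2.7.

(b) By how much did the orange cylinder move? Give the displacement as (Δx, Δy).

(-2.2, 2.4)

The orange cylinder was at about (12.4, 1.4) and moved to about (10.2, 3.8).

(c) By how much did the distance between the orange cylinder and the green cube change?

-3.1

The distance was about 12.5 in the first image and 9.4 in the second, so they moved 3.1 units closer together.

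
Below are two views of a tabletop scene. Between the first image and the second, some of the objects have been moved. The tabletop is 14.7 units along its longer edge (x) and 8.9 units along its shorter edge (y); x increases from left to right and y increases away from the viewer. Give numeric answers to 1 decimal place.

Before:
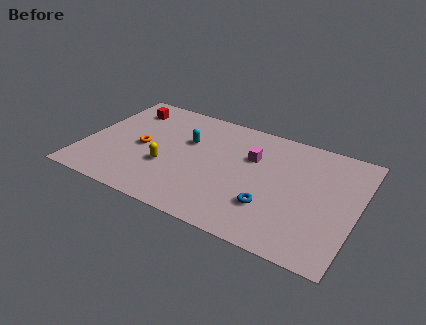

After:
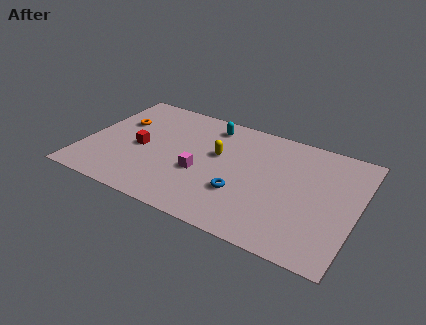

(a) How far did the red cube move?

3.2

The red cube moved from about (1.8, 7.1) to (3.0, 4.1), a distance of √(1.2² + 3.0²) ≈ 3.2.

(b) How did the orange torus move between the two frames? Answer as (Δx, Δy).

(-1.5, 1.6)

The orange torus started near (3.1, 4.2) and ended near (1.6, 5.8).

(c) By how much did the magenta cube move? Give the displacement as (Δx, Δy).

(-2.5, -2.4)

From the two frames, the magenta cube sits at roughly (8.9, 5.9) before and (6.4, 3.5) after.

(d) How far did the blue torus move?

1.6

The blue torus moved from about (10.3, 2.6) to (8.7, 2.9), a distance of √(1.6² + 0.3²) ≈ 1.6.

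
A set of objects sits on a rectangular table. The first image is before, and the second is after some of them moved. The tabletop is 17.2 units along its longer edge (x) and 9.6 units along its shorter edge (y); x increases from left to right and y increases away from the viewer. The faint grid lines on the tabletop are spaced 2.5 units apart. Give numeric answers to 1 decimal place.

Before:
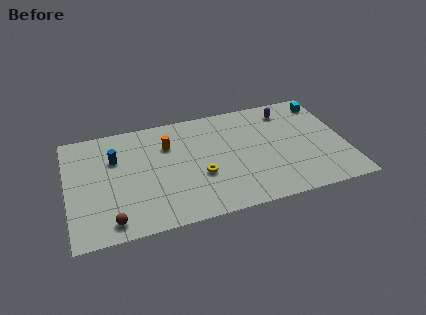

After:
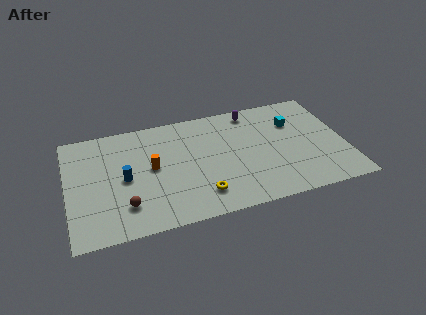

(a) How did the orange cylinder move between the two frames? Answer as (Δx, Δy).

(-1.1, -1.7)

The orange cylinder was at about (6.3, 6.8) and moved to about (5.2, 5.1).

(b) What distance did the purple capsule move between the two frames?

2.3

The purple capsule moved from about (13.9, 7.9) to (11.7, 8.4), a distance of √(2.2² + 0.5²) ≈ 2.3.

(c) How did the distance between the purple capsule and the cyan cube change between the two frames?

+0.6

They were about 2.4 units apart before and 3.0 after — 0.6 units further apart.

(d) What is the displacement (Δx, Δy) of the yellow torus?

(-0.1, -1.6)

From the two frames, the yellow torus sits at roughly (8.1, 3.6) before and (8.0, 2.0) after.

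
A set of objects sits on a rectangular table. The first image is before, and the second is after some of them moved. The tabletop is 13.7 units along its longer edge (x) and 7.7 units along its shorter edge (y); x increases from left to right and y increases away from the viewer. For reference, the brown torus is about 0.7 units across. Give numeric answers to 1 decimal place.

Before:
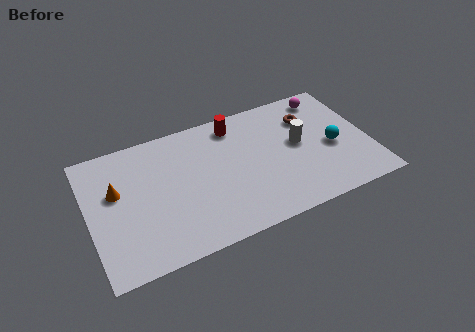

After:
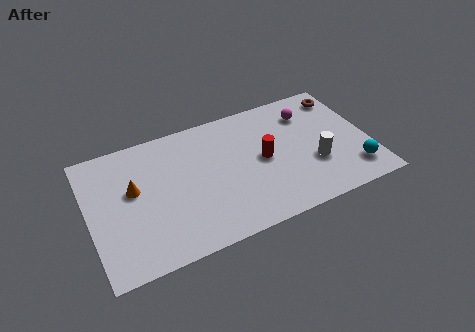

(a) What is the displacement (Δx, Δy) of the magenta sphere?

(-1.0, -0.7)

From the two frames, the magenta sphere sits at roughly (12.0, 6.6) before and (11.0, 5.9) after.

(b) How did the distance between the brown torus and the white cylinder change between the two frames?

+2.6

They were about 1.6 units apart before and 4.2 after — 2.6 units further apart.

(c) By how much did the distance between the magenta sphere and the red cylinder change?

-1.4

Before: roughly 4.6 units apart; after: 3.2. That's 1.4 units closer together.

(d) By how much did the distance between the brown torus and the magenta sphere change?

+0.5

The distance was about 1.4 in the first image and 1.9 in the second, so they moved 0.5 units further apart.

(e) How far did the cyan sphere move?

2.0

The cyan sphere moved from about (11.9, 3.4) to (12.7, 1.6), a distance of √(0.8² + 1.8²) ≈ 2.0.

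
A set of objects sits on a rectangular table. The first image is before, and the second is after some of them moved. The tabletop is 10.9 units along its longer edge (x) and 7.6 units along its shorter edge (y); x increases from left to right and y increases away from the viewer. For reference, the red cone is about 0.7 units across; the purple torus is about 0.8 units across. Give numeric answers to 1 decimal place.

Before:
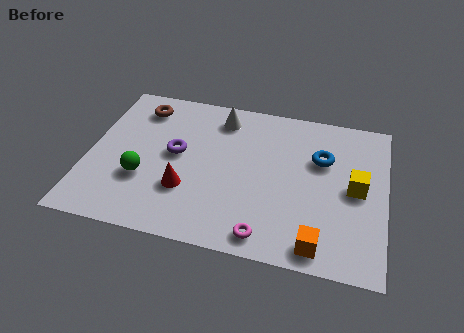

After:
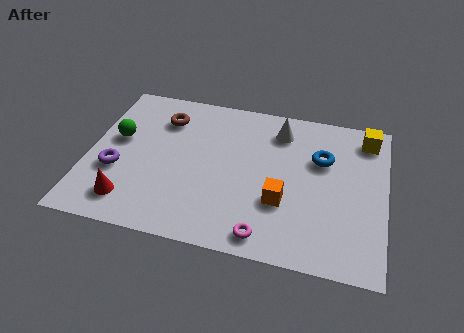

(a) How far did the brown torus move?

1.0

From (1.7, 6.2) to (2.6, 5.8), the brown torus covered √(0.9² + 0.4²) ≈ 1.0 units.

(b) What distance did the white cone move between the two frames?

2.2

The white cone moved from about (4.7, 6.3) to (6.9, 6.1), a distance of √(2.2² + 0.2²) ≈ 2.2.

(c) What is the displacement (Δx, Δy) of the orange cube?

(-1.4, 1.7)

The orange cube started near (8.6, 0.9) and ended near (7.2, 2.6).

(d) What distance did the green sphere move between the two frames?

2.1

The green sphere was near (2.1, 2.6) before and (1.0, 4.4) after, so it travelled √(1.1² + 1.8²) ≈ 2.1 units.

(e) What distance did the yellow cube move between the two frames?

2.6

The yellow cube was near (9.8, 3.8) before and (10.1, 6.4) after, so it travelled √(0.3² + 2.6²) ≈ 2.6 units.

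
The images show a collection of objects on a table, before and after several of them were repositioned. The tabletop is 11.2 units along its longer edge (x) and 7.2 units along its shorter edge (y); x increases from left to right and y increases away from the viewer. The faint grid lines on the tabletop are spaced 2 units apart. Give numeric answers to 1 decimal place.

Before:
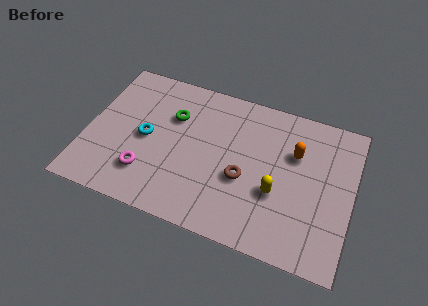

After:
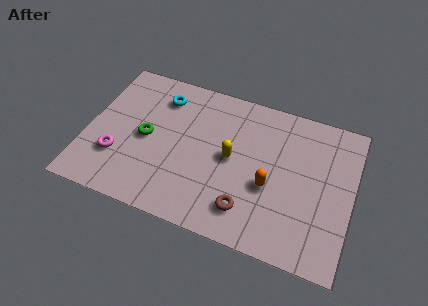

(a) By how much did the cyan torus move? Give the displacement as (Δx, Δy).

(0.4, 2.2)

The cyan torus was at about (2.5, 3.5) and moved to about (2.9, 5.7).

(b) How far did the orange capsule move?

2.1

The orange capsule moved from about (8.7, 4.8) to (7.8, 2.9), a distance of √(0.9² + 1.9²) ≈ 2.1.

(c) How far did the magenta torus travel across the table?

1.4

The magenta torus moved from about (2.7, 1.8) to (1.4, 2.2), a distance of √(1.3² + 0.4²) ≈ 1.4.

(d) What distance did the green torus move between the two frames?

1.7

From (3.5, 4.9) to (2.5, 3.5), the green torus covered √(1.0² + 1.4²) ≈ 1.7 units.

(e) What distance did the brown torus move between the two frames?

1.4

From (6.7, 2.9) to (7.0, 1.5), the brown torus covered √(0.3² + 1.4²) ≈ 1.4 units.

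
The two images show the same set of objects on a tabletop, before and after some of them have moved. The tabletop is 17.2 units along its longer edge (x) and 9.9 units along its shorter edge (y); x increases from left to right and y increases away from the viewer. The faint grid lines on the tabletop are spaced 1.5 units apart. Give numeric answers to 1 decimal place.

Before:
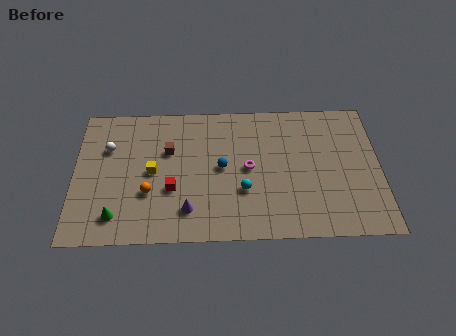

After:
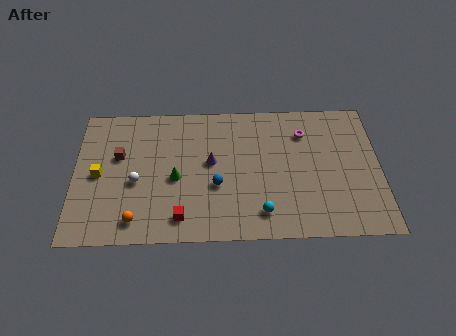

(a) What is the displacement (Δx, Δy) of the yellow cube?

(-3.0, -0.1)

The yellow cube started near (4.4, 4.9) and ended near (1.4, 4.8).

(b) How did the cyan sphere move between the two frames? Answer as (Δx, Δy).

(1.0, -1.6)

The cyan sphere started near (9.5, 3.4) and ended near (10.5, 1.8).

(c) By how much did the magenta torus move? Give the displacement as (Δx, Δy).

(3.2, 2.5)

The magenta torus was at about (9.8, 5.0) and moved to about (13.0, 7.5).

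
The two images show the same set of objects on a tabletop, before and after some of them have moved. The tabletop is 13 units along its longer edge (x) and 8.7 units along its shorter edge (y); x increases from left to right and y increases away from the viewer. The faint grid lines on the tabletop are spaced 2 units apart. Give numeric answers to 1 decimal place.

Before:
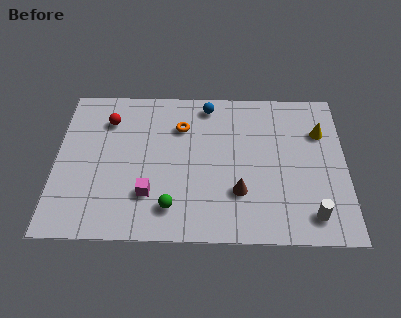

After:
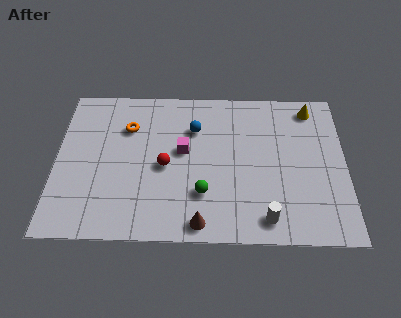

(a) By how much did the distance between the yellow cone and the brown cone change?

+3.2

They were about 5.1 units apart before and 8.3 after — 3.2 units further apart.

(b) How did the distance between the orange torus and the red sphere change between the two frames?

-0.5

The distance was about 3.3 in the first image and 2.8 in the second, so they moved 0.5 units closer together.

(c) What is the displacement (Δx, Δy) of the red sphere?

(2.6, -2.6)

From the two frames, the red sphere sits at roughly (2.3, 6.6) before and (4.9, 4.0) after.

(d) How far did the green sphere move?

1.6

From (5.2, 1.7) to (6.6, 2.5), the green sphere covered √(1.4² + 0.8²) ≈ 1.6 units.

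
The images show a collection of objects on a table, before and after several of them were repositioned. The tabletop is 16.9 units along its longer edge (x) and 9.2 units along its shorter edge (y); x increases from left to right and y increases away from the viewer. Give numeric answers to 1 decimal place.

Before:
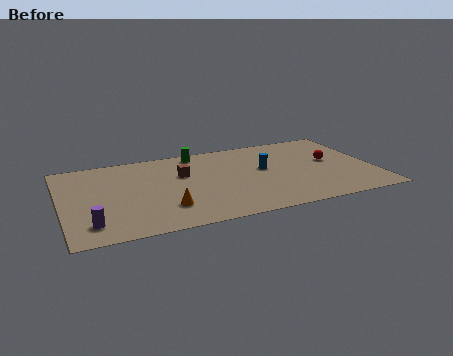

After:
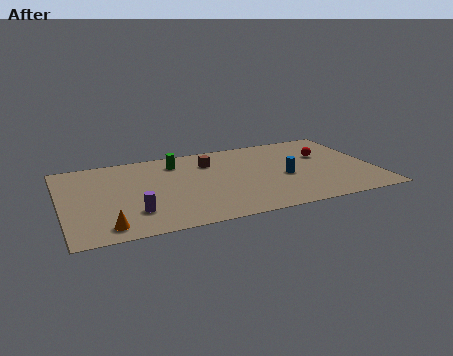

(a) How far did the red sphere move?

0.9

The red sphere moved from about (14.7, 5.1) to (14.4, 5.9), a distance of √(0.3² + 0.8²) ≈ 0.9.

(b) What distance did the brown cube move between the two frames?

1.9

From (6.6, 5.9) to (8.2, 6.9), the brown cube covered √(1.6² + 1.0²) ≈ 1.9 units.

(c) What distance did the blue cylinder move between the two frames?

1.6

From (11.0, 5.2) to (12.0, 4.0), the blue cylinder covered √(1.0² + 1.2²) ≈ 1.6 units.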